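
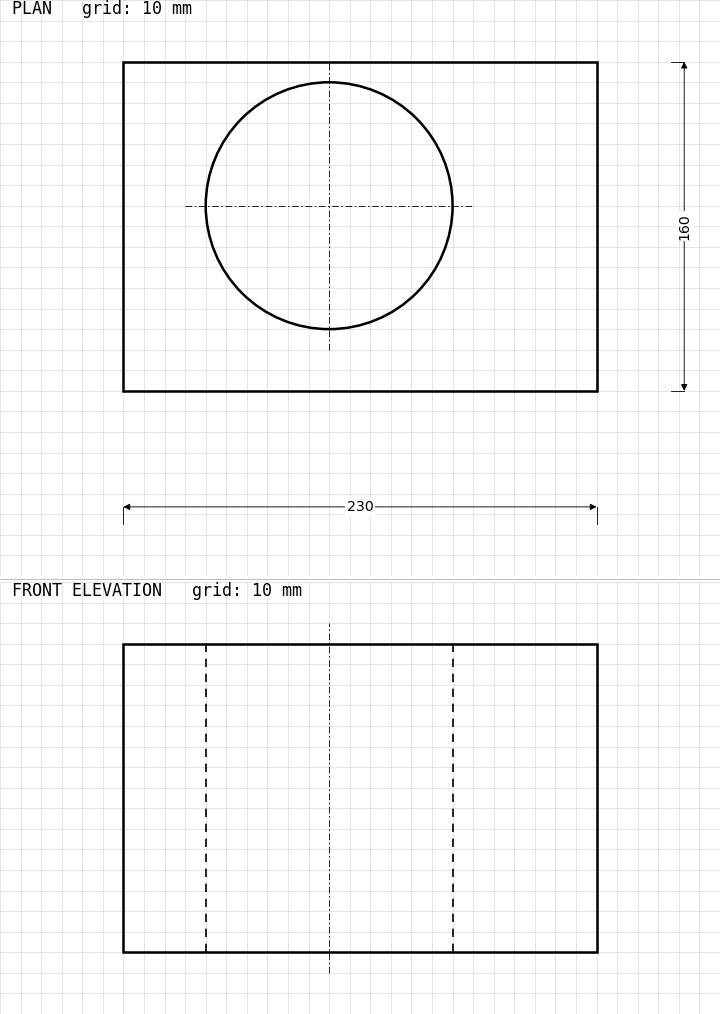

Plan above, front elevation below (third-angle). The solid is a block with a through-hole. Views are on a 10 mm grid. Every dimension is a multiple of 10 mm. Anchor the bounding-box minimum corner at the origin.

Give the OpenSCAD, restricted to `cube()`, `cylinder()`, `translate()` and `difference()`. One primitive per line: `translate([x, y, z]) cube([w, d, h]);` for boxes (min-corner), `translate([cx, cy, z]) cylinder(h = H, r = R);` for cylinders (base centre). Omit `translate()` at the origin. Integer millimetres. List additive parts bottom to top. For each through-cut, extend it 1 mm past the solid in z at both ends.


difference() {
  cube([230, 160, 150]);
  translate([100, 90, -1]) cylinder(h = 152, r = 60);
}


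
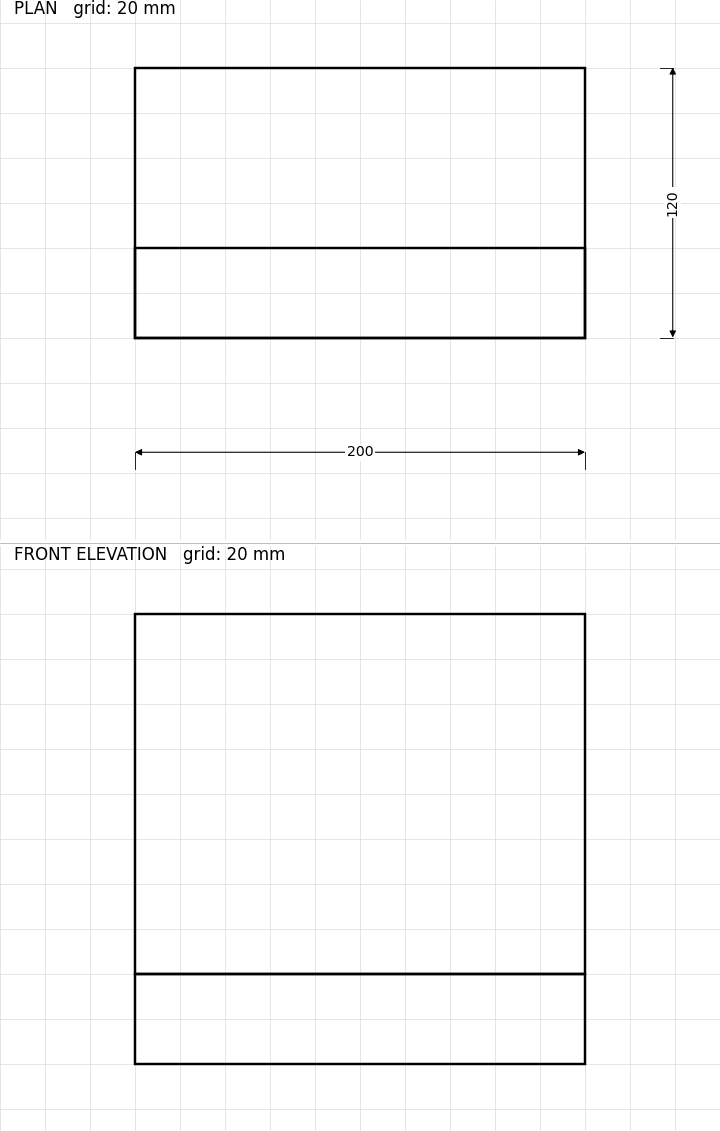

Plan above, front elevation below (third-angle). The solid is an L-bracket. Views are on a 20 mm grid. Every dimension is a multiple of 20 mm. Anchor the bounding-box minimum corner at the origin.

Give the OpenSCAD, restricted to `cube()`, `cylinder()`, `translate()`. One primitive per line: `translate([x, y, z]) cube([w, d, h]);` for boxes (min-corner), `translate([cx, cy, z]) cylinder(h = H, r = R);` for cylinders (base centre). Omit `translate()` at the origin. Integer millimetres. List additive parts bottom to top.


cube([200, 120, 40]);
translate([0, 0, 40]) cube([200, 40, 160]);


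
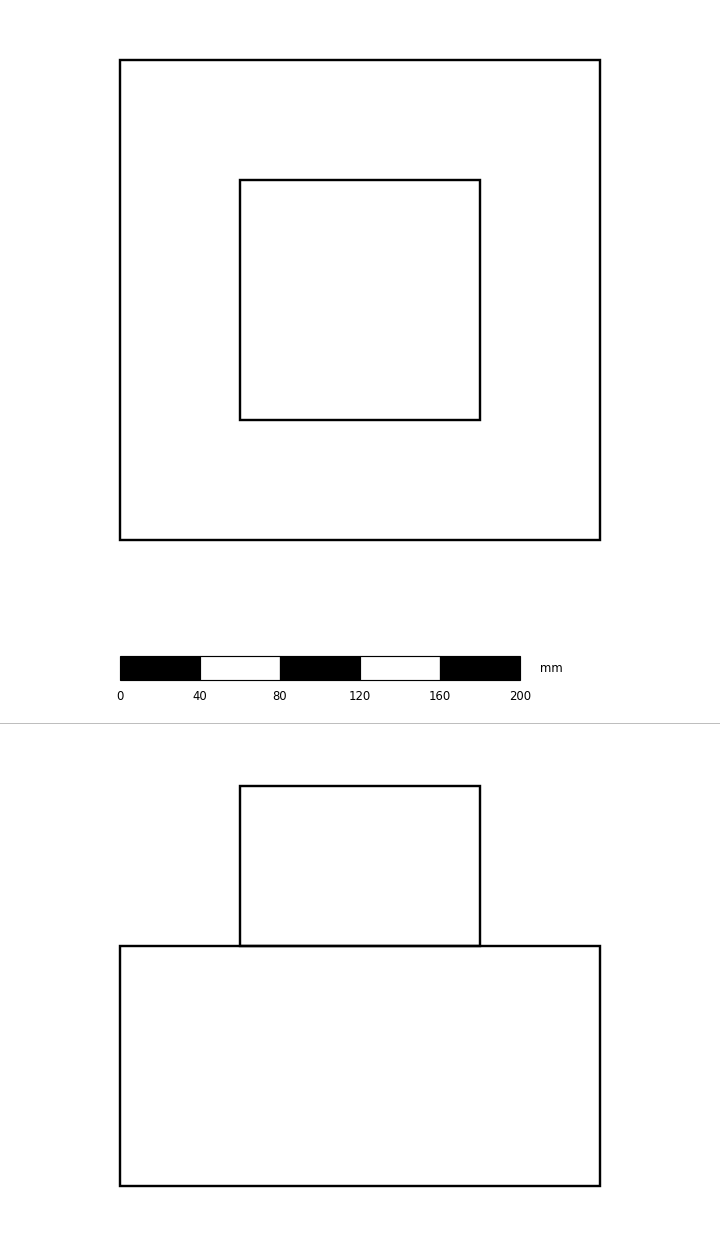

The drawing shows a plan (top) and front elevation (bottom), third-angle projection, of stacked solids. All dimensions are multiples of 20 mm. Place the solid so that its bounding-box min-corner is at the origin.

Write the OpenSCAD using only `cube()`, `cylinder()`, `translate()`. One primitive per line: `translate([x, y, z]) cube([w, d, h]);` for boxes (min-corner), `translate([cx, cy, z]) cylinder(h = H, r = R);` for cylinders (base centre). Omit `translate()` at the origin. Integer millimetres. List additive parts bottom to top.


cube([240, 240, 120]);
translate([60, 60, 120]) cube([120, 120, 80]);


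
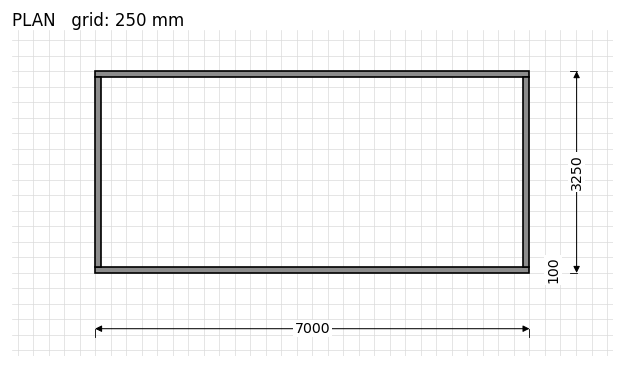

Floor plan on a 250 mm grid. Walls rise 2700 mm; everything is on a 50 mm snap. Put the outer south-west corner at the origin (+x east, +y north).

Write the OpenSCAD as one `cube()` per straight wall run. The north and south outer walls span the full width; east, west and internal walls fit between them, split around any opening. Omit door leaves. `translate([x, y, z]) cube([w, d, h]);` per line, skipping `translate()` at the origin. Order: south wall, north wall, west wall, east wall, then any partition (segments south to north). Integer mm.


cube([7000, 100, 2700]);
translate([0, 3150, 0]) cube([7000, 100, 2700]);
translate([0, 100, 0]) cube([100, 3050, 2700]);
translate([6900, 100, 0]) cube([100, 3050, 2700]);


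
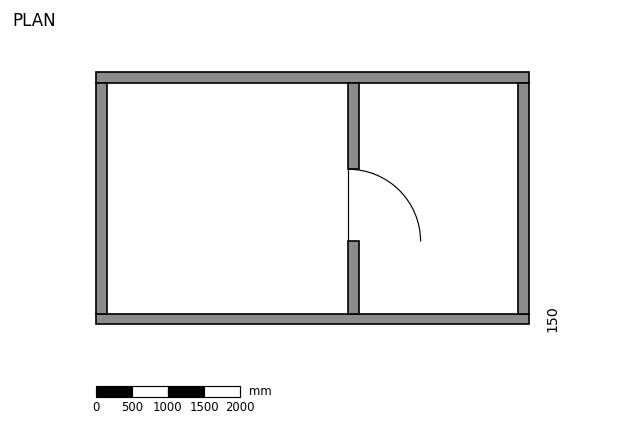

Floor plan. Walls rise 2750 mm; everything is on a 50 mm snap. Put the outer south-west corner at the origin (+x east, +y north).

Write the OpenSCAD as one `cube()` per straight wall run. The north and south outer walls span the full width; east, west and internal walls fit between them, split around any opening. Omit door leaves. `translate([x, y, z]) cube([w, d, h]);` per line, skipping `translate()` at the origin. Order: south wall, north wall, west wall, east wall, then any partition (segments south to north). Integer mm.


cube([6000, 150, 2750]);
translate([0, 3350, 0]) cube([6000, 150, 2750]);
translate([0, 150, 0]) cube([150, 3200, 2750]);
translate([5850, 150, 0]) cube([150, 3200, 2750]);
translate([3500, 150, 0]) cube([150, 1000, 2750]);
translate([3500, 2150, 0]) cube([150, 1200, 2750]);


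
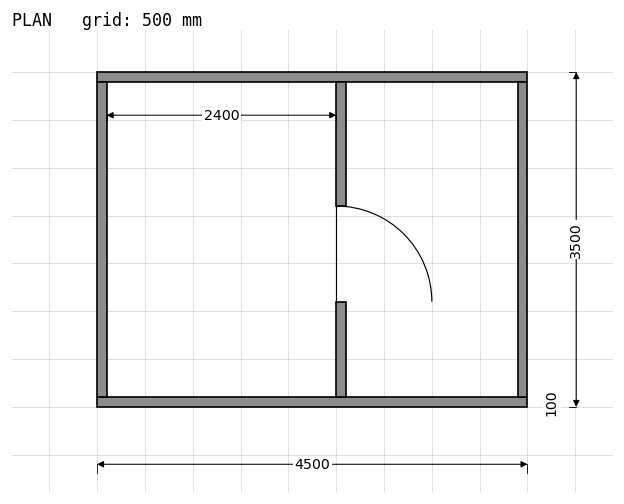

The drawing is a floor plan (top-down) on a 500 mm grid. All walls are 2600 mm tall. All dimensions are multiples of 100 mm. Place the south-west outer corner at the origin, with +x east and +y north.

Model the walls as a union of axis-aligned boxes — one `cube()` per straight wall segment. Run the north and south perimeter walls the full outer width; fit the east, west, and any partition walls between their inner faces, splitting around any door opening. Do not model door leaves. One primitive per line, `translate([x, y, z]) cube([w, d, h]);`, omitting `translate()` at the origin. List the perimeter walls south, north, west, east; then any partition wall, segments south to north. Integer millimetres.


cube([4500, 100, 2600]);
translate([0, 3400, 0]) cube([4500, 100, 2600]);
translate([0, 100, 0]) cube([100, 3300, 2600]);
translate([4400, 100, 0]) cube([100, 3300, 2600]);
translate([2500, 100, 0]) cube([100, 1000, 2600]);
translate([2500, 2100, 0]) cube([100, 1300, 2600]);


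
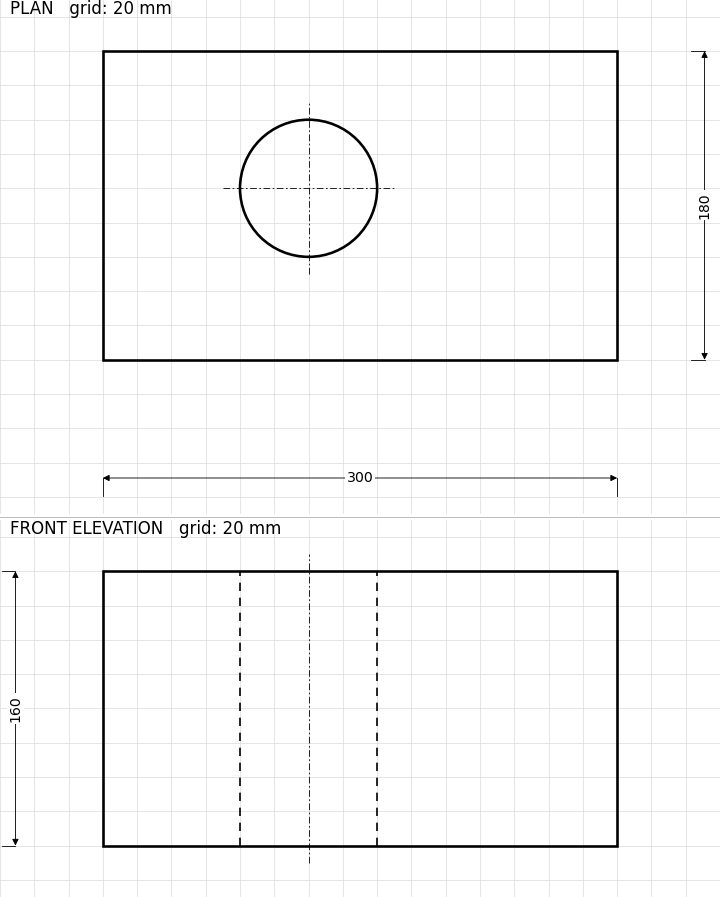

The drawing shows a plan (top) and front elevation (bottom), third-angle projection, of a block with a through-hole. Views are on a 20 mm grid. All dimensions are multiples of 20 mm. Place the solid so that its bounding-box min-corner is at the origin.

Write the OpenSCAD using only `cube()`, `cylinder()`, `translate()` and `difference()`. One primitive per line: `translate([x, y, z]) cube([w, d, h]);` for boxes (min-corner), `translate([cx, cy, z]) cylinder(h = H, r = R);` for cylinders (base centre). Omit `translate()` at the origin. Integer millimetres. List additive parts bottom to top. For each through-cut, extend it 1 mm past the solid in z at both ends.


difference() {
  cube([300, 180, 160]);
  translate([120, 100, -1]) cylinder(h = 162, r = 40);
}


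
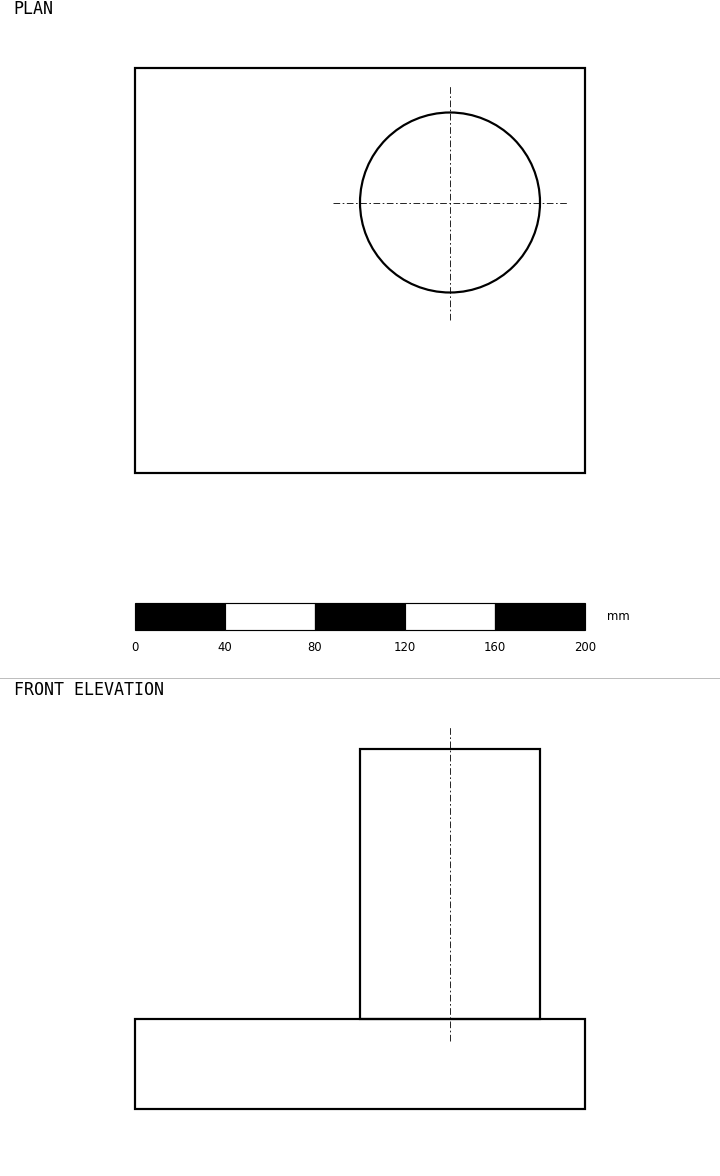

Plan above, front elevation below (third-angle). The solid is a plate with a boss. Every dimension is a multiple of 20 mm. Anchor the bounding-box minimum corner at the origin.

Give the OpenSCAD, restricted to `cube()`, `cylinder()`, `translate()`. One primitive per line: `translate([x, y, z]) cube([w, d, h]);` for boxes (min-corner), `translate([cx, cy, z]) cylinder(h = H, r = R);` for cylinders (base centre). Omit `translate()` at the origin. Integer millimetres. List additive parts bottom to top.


cube([200, 180, 40]);
translate([140, 120, 40]) cylinder(h = 120, r = 40);


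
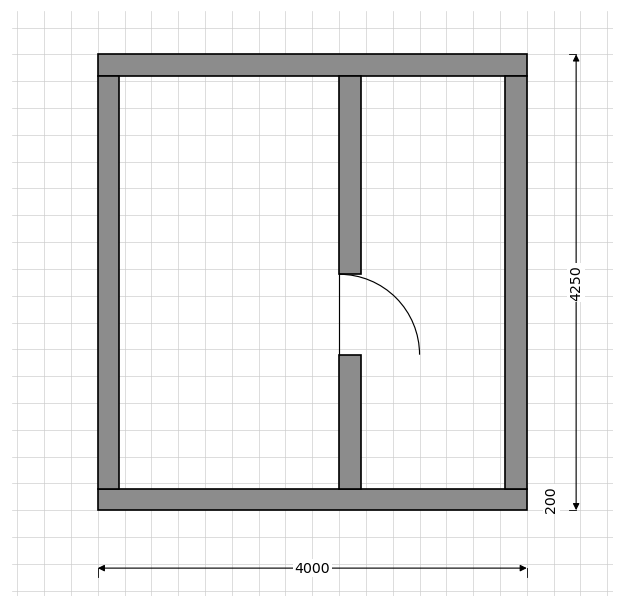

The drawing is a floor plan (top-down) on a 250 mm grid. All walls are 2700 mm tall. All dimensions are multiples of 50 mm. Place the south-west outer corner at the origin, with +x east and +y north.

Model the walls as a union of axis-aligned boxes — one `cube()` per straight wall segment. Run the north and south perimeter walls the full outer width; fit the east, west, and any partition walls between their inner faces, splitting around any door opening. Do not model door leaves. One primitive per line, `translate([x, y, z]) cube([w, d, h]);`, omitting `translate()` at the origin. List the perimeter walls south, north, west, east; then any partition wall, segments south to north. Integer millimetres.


cube([4000, 200, 2700]);
translate([0, 4050, 0]) cube([4000, 200, 2700]);
translate([0, 200, 0]) cube([200, 3850, 2700]);
translate([3800, 200, 0]) cube([200, 3850, 2700]);
translate([2250, 200, 0]) cube([200, 1250, 2700]);
translate([2250, 2200, 0]) cube([200, 1850, 2700]);


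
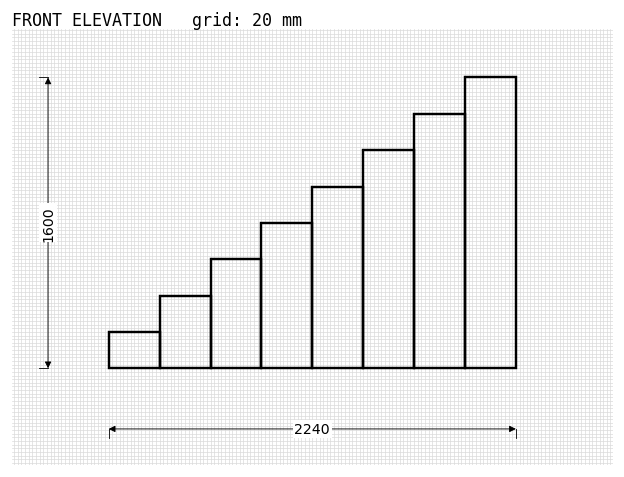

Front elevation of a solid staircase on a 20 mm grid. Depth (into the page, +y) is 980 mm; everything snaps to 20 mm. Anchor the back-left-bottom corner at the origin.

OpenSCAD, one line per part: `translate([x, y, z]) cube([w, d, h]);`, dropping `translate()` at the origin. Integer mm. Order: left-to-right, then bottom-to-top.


cube([280, 980, 200]);
translate([280, 0, 0]) cube([280, 980, 400]);
translate([560, 0, 0]) cube([280, 980, 600]);
translate([840, 0, 0]) cube([280, 980, 800]);
translate([1120, 0, 0]) cube([280, 980, 1000]);
translate([1400, 0, 0]) cube([280, 980, 1200]);
translate([1680, 0, 0]) cube([280, 980, 1400]);
translate([1960, 0, 0]) cube([280, 980, 1600]);


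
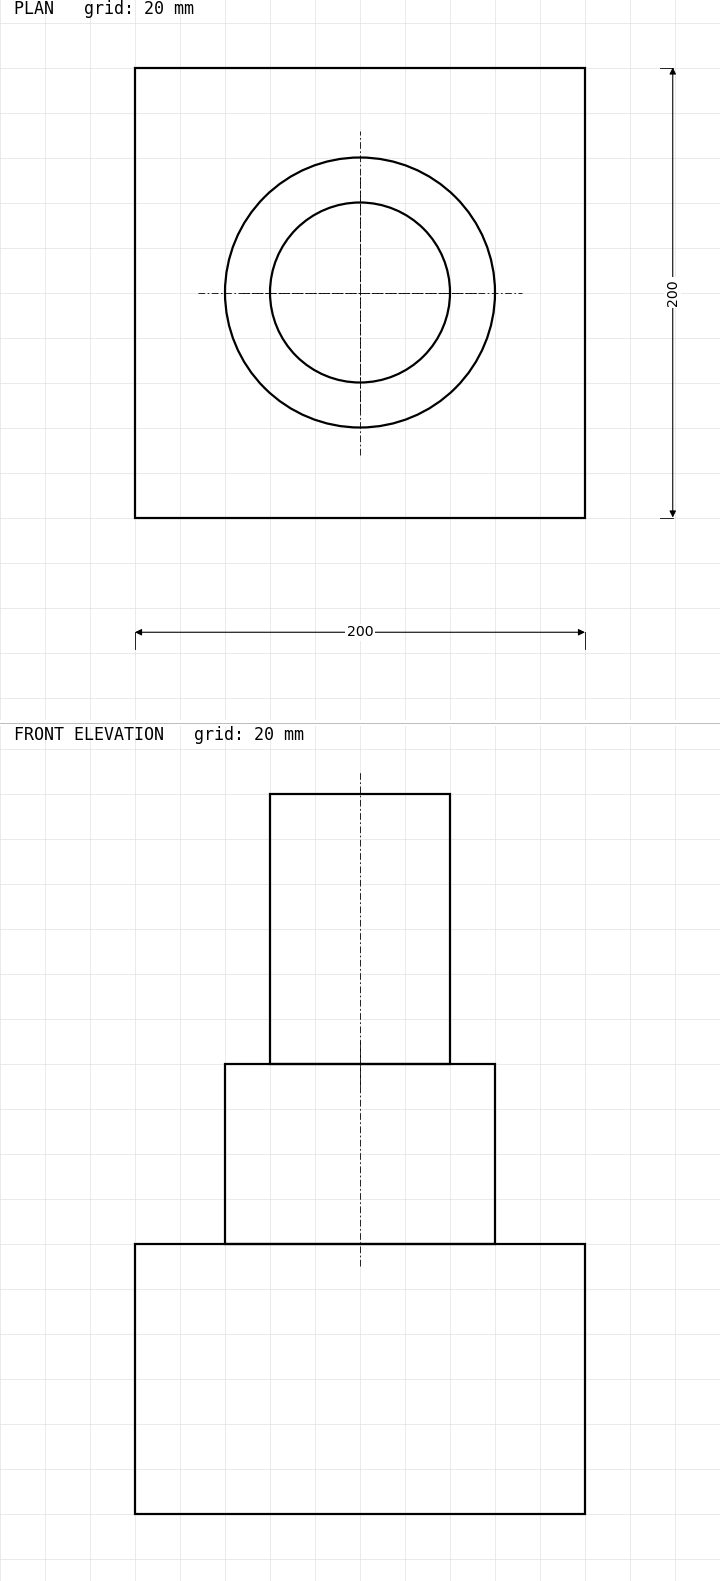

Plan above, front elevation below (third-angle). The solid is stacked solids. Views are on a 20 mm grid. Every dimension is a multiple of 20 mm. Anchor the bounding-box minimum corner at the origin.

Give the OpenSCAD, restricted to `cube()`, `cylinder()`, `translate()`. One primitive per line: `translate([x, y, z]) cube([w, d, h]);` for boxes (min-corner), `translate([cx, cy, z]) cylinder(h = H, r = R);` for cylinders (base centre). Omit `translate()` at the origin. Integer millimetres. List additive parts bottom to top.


cube([200, 200, 120]);
translate([100, 100, 120]) cylinder(h = 80, r = 60);
translate([100, 100, 200]) cylinder(h = 120, r = 40);


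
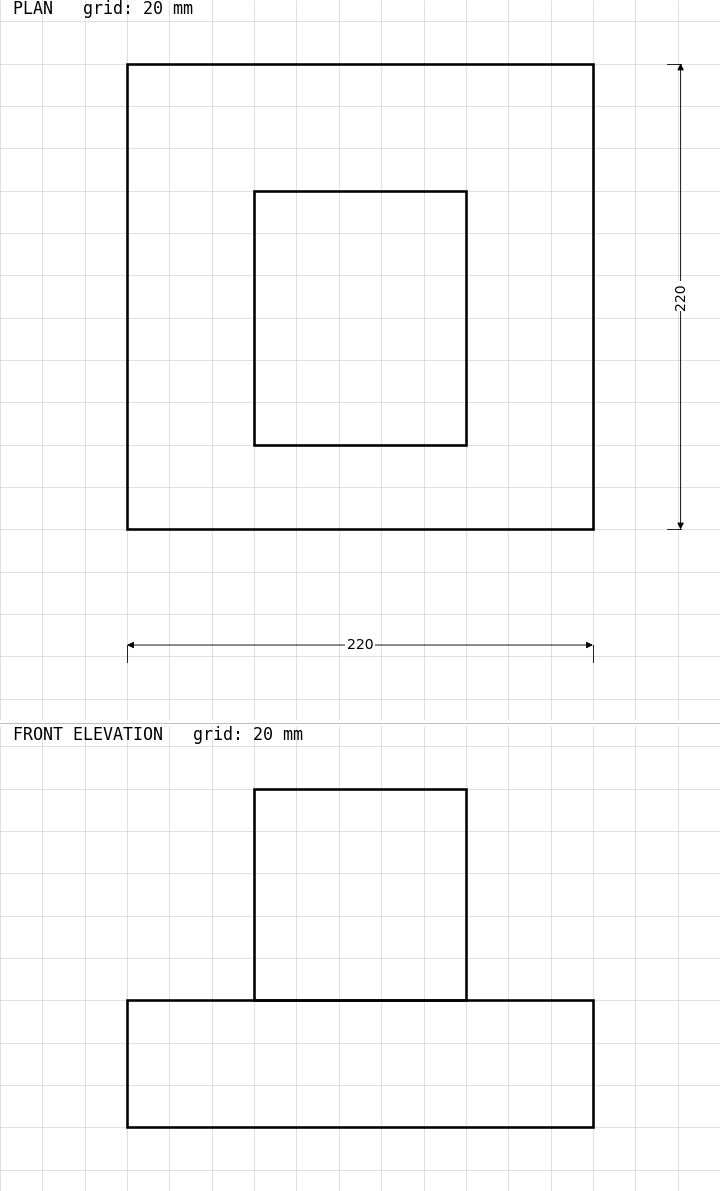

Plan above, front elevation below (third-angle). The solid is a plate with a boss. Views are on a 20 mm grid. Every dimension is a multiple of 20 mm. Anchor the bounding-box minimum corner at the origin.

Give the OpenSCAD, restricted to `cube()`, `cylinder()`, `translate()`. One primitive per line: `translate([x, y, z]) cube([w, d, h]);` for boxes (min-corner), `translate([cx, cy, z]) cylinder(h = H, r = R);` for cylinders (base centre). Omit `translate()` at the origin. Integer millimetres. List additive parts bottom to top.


cube([220, 220, 60]);
translate([60, 40, 60]) cube([100, 120, 100]);


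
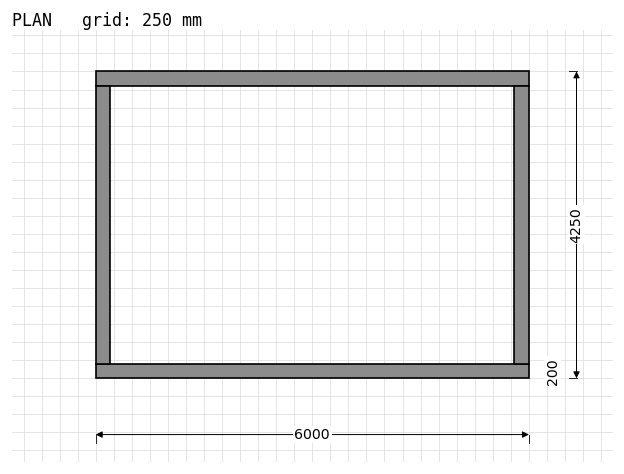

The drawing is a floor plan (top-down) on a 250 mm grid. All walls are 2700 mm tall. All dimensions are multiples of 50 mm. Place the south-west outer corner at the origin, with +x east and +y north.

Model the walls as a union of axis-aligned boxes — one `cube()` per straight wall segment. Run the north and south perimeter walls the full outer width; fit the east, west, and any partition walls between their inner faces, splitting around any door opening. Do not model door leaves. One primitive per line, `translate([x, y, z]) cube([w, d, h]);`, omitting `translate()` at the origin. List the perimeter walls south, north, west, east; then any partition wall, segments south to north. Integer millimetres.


cube([6000, 200, 2700]);
translate([0, 4050, 0]) cube([6000, 200, 2700]);
translate([0, 200, 0]) cube([200, 3850, 2700]);
translate([5800, 200, 0]) cube([200, 3850, 2700]);


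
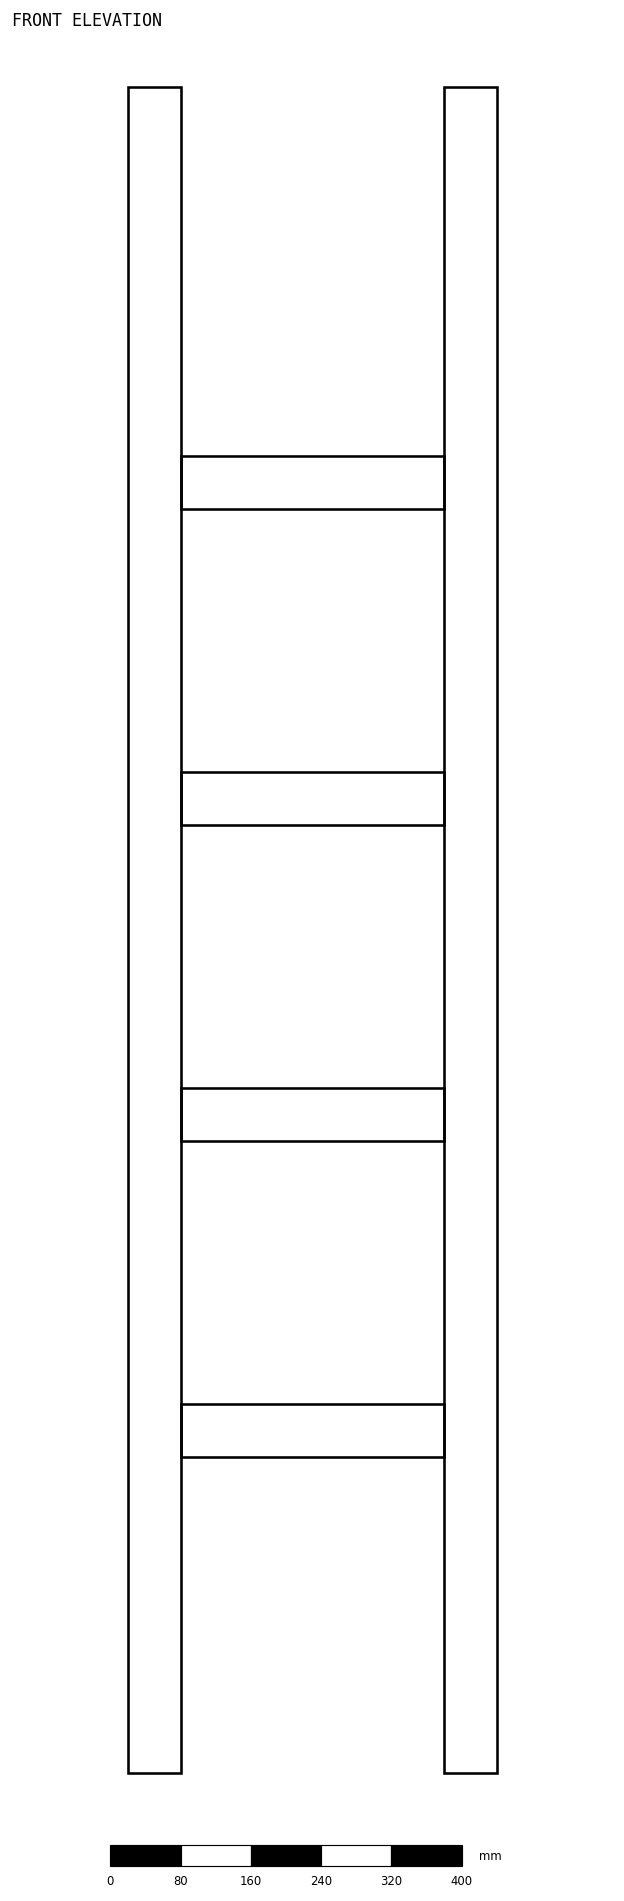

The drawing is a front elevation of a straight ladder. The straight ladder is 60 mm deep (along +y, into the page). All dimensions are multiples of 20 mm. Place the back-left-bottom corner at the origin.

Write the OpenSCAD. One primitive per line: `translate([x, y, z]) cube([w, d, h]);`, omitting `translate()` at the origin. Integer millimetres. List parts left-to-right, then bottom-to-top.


cube([60, 60, 1920]);
translate([60, 0, 360]) cube([300, 60, 60]);
translate([60, 0, 720]) cube([300, 60, 60]);
translate([60, 0, 1080]) cube([300, 60, 60]);
translate([60, 0, 1440]) cube([300, 60, 60]);
translate([360, 0, 0]) cube([60, 60, 1920]);


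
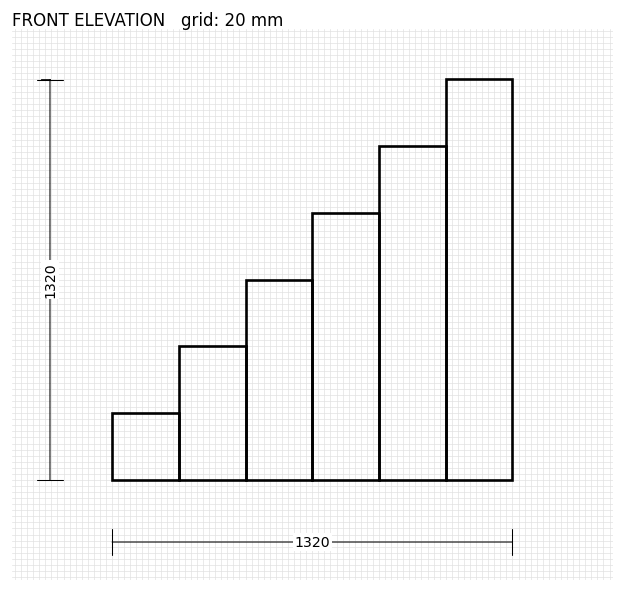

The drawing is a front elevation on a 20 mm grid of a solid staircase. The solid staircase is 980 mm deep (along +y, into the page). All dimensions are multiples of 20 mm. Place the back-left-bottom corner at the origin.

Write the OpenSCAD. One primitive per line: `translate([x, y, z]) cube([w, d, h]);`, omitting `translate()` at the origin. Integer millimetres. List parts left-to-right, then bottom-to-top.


cube([220, 980, 220]);
translate([220, 0, 0]) cube([220, 980, 440]);
translate([440, 0, 0]) cube([220, 980, 660]);
translate([660, 0, 0]) cube([220, 980, 880]);
translate([880, 0, 0]) cube([220, 980, 1100]);
translate([1100, 0, 0]) cube([220, 980, 1320]);


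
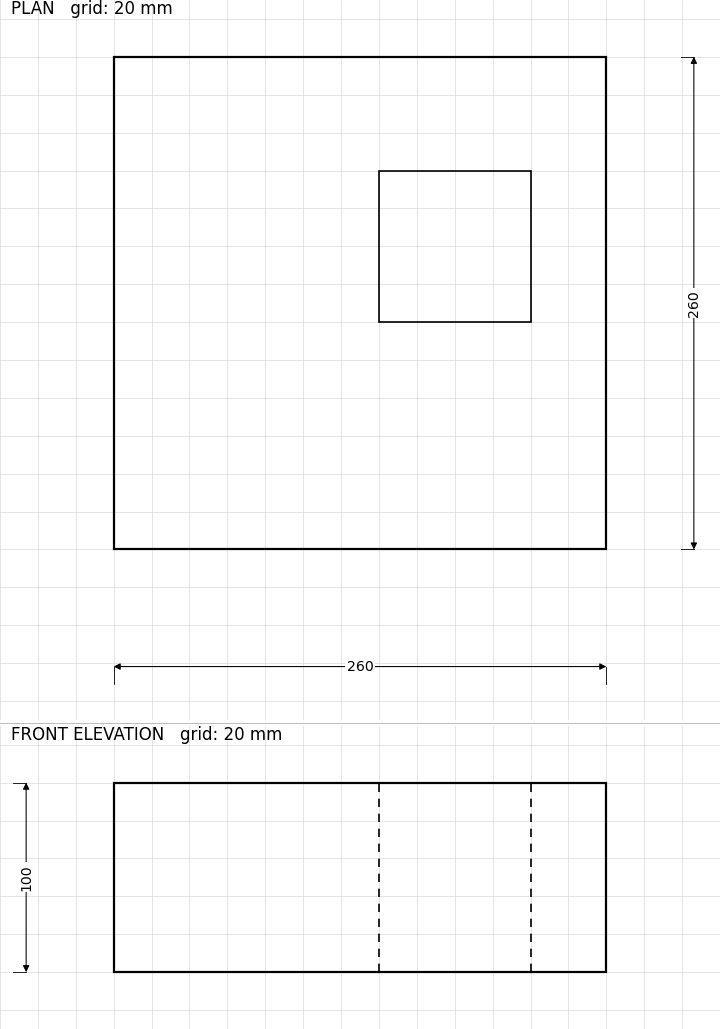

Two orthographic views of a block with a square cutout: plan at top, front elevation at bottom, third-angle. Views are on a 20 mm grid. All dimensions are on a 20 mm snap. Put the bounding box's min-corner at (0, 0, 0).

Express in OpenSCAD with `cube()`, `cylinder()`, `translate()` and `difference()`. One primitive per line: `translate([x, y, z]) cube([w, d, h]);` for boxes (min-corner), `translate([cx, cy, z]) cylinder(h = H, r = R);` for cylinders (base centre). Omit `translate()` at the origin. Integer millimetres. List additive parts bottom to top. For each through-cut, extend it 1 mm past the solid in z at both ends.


difference() {
  cube([260, 260, 100]);
  translate([140, 120, -1]) cube([80, 80, 102]);
}


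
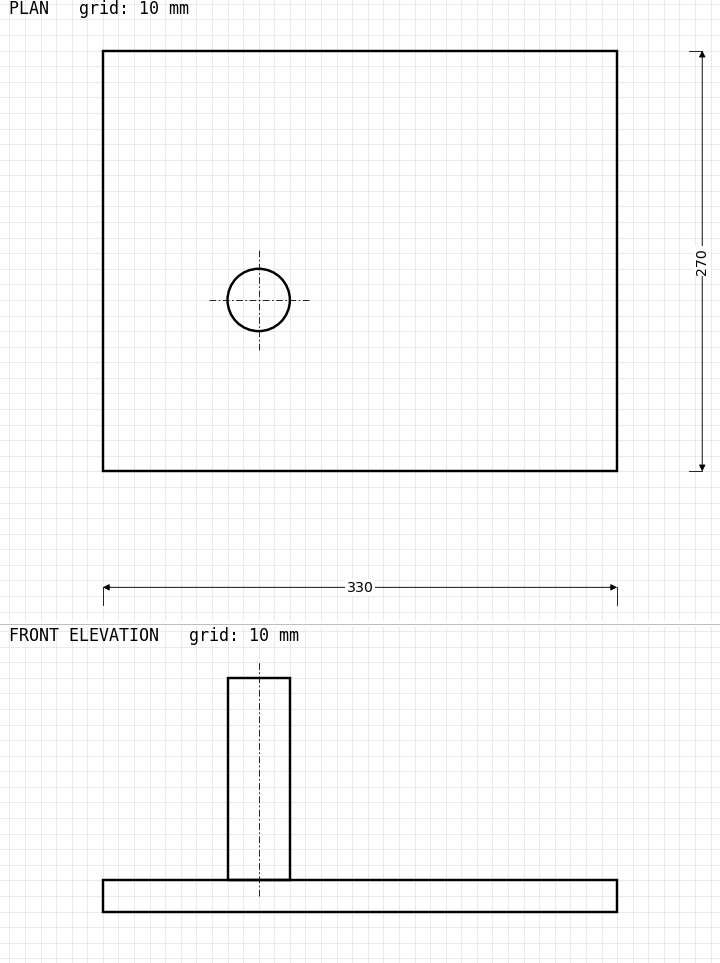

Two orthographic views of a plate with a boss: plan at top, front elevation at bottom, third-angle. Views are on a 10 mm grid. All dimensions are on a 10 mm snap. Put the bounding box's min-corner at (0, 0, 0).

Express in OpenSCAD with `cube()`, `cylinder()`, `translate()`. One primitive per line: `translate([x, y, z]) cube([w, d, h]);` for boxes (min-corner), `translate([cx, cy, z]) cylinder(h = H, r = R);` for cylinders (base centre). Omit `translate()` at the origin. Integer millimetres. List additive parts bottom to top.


cube([330, 270, 20]);
translate([100, 110, 20]) cylinder(h = 130, r = 20);


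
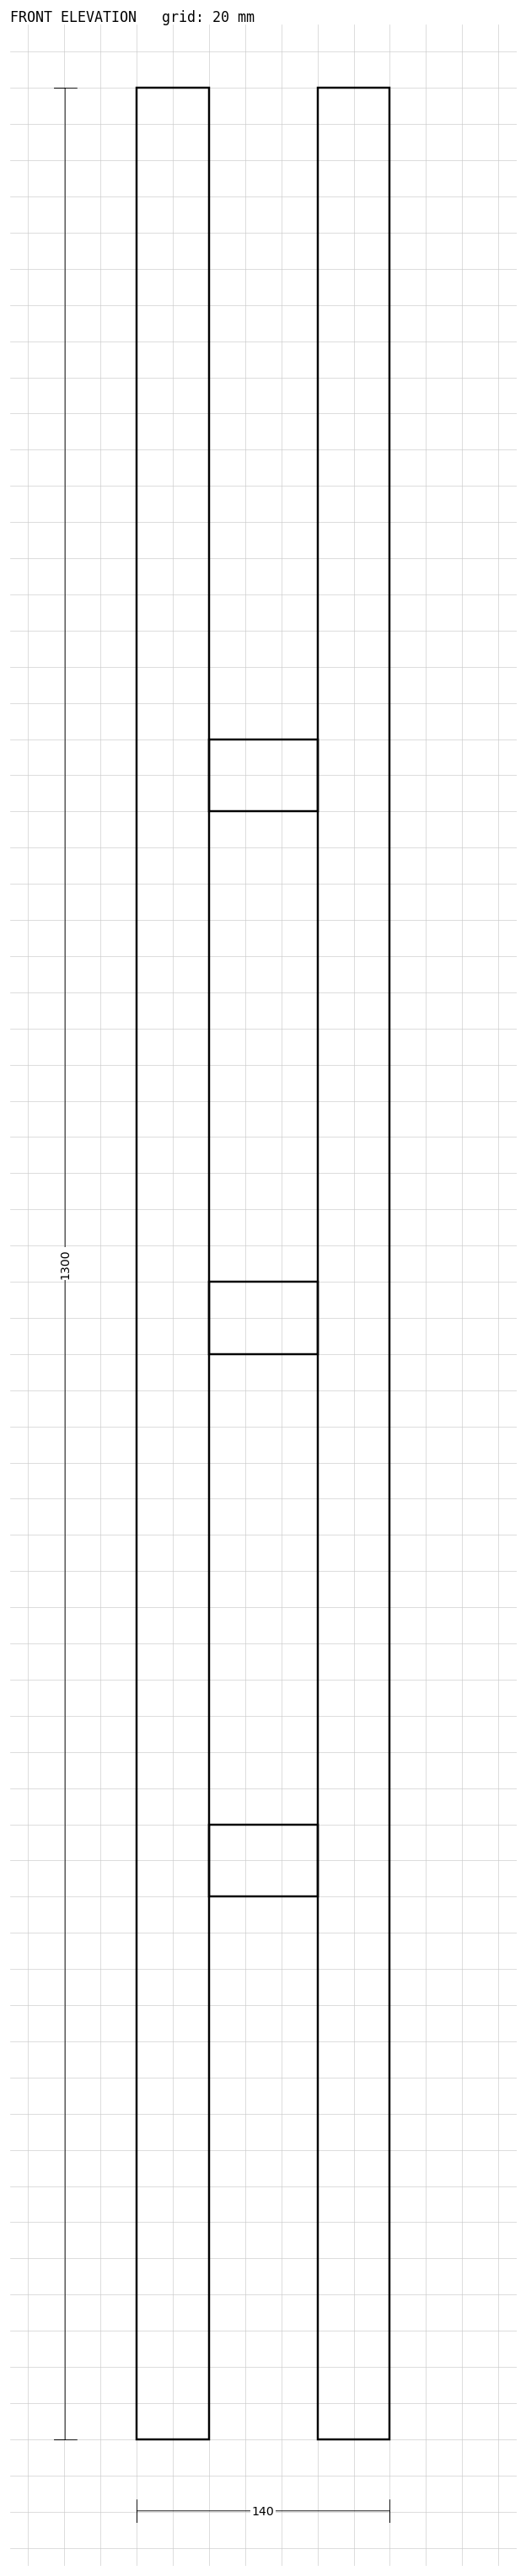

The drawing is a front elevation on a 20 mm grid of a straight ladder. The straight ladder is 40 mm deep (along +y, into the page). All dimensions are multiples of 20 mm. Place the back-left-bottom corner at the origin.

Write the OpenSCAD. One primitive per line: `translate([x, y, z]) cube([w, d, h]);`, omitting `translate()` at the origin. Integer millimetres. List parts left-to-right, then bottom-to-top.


cube([40, 40, 1300]);
translate([40, 0, 300]) cube([60, 40, 40]);
translate([40, 0, 600]) cube([60, 40, 40]);
translate([40, 0, 900]) cube([60, 40, 40]);
translate([100, 0, 0]) cube([40, 40, 1300]);


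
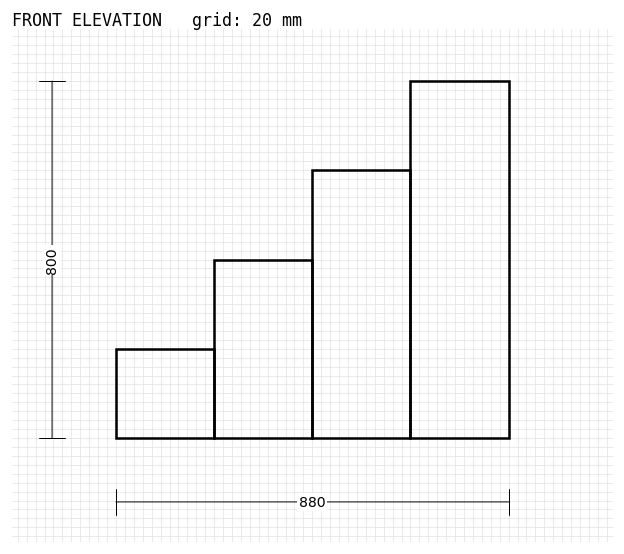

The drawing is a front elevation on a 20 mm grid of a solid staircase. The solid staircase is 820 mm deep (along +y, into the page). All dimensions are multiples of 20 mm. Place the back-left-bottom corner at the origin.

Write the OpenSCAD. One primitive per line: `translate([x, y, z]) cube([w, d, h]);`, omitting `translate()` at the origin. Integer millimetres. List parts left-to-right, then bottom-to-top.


cube([220, 820, 200]);
translate([220, 0, 0]) cube([220, 820, 400]);
translate([440, 0, 0]) cube([220, 820, 600]);
translate([660, 0, 0]) cube([220, 820, 800]);


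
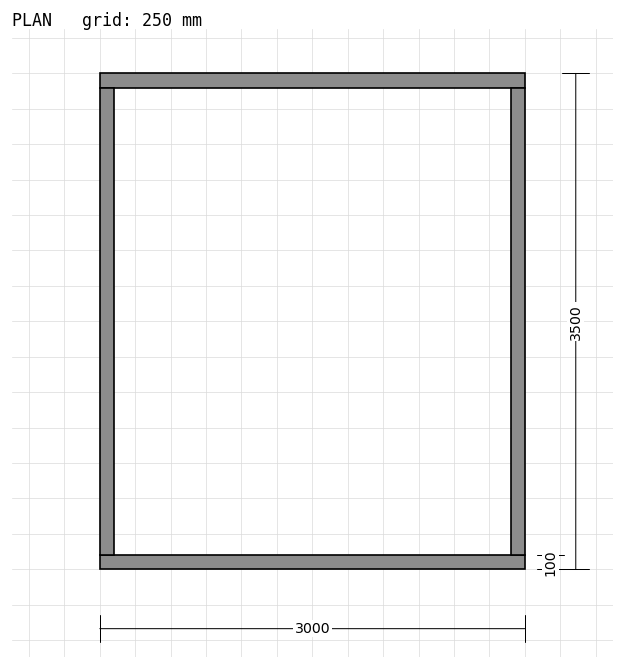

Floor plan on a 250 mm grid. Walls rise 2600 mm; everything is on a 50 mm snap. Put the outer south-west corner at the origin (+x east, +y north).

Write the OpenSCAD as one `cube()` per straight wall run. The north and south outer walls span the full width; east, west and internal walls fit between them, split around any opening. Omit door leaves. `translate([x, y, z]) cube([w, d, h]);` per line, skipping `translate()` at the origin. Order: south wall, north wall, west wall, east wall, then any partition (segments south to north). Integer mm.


cube([3000, 100, 2600]);
translate([0, 3400, 0]) cube([3000, 100, 2600]);
translate([0, 100, 0]) cube([100, 3300, 2600]);
translate([2900, 100, 0]) cube([100, 3300, 2600]);


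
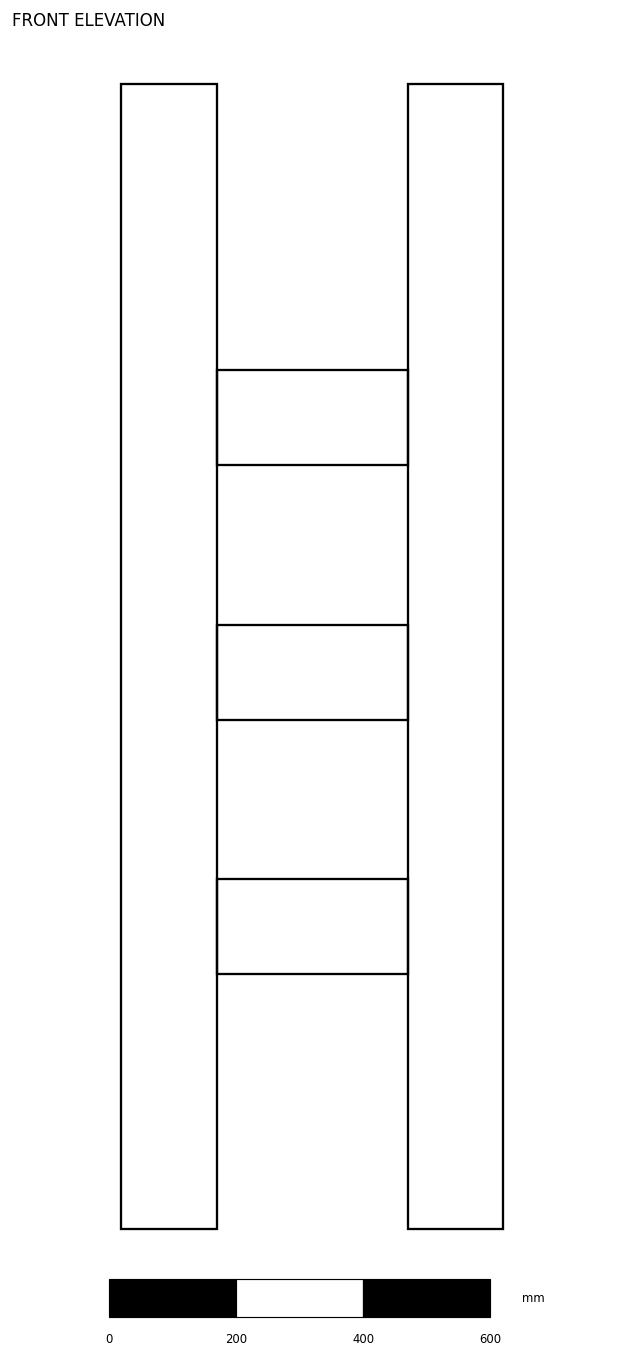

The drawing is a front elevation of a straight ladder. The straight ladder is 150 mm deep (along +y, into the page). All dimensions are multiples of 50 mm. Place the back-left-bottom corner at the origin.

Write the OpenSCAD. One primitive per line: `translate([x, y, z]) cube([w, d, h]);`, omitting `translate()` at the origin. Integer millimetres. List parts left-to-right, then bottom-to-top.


cube([150, 150, 1800]);
translate([150, 0, 400]) cube([300, 150, 150]);
translate([150, 0, 800]) cube([300, 150, 150]);
translate([150, 0, 1200]) cube([300, 150, 150]);
translate([450, 0, 0]) cube([150, 150, 1800]);


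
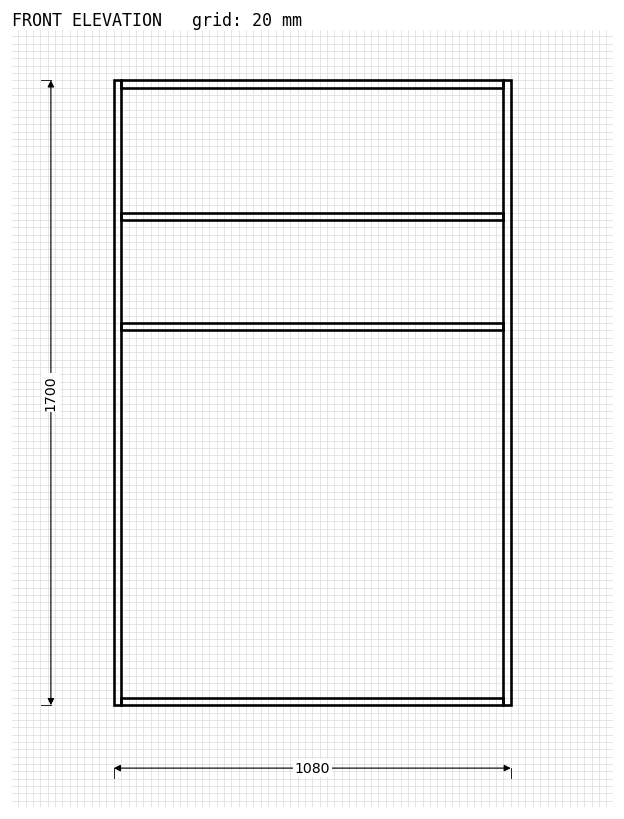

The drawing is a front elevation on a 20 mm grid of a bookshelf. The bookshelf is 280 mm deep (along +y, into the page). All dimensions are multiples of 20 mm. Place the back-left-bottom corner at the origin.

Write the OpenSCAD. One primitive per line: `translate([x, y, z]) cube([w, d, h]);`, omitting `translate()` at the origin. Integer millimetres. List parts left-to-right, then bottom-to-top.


cube([20, 280, 1700]);
translate([20, 0, 0]) cube([1040, 280, 20]);
translate([20, 0, 1020]) cube([1040, 280, 20]);
translate([20, 0, 1320]) cube([1040, 280, 20]);
translate([20, 0, 1680]) cube([1040, 280, 20]);
translate([1060, 0, 0]) cube([20, 280, 1700]);


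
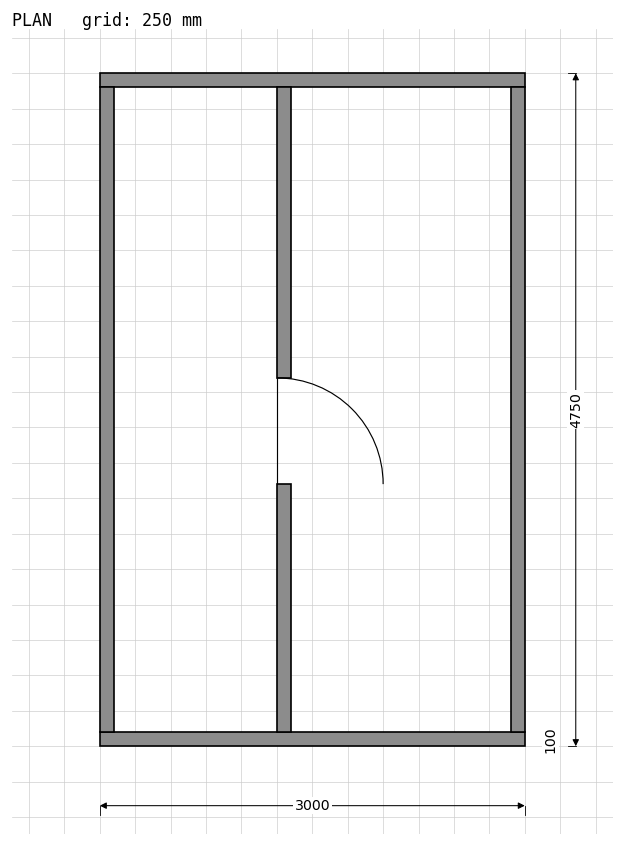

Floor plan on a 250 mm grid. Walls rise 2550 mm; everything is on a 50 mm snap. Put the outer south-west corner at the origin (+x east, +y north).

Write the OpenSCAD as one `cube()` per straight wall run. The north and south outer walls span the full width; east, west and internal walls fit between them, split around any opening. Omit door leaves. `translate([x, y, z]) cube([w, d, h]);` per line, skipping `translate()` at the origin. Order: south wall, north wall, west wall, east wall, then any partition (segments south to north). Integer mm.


cube([3000, 100, 2550]);
translate([0, 4650, 0]) cube([3000, 100, 2550]);
translate([0, 100, 0]) cube([100, 4550, 2550]);
translate([2900, 100, 0]) cube([100, 4550, 2550]);
translate([1250, 100, 0]) cube([100, 1750, 2550]);
translate([1250, 2600, 0]) cube([100, 2050, 2550]);


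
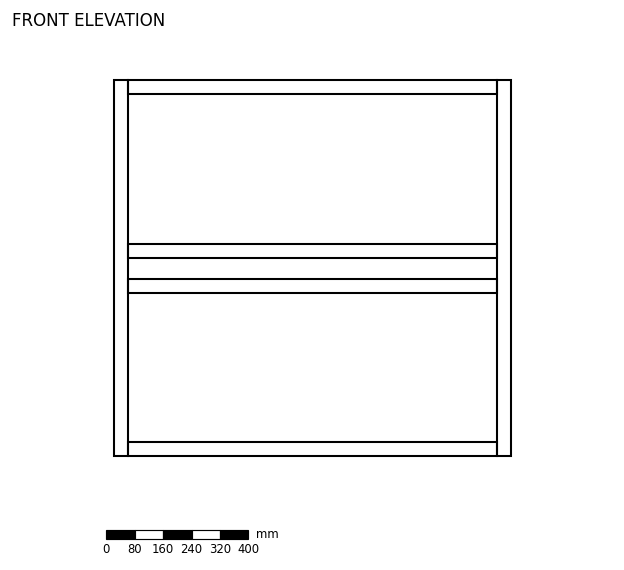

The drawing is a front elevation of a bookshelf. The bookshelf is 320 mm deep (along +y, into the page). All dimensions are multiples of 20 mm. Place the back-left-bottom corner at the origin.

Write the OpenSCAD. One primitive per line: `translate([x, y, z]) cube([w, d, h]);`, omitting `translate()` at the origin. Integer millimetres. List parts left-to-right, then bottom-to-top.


cube([40, 320, 1060]);
translate([40, 0, 0]) cube([1040, 320, 40]);
translate([40, 0, 460]) cube([1040, 320, 40]);
translate([40, 0, 560]) cube([1040, 320, 40]);
translate([40, 0, 1020]) cube([1040, 320, 40]);
translate([1080, 0, 0]) cube([40, 320, 1060]);


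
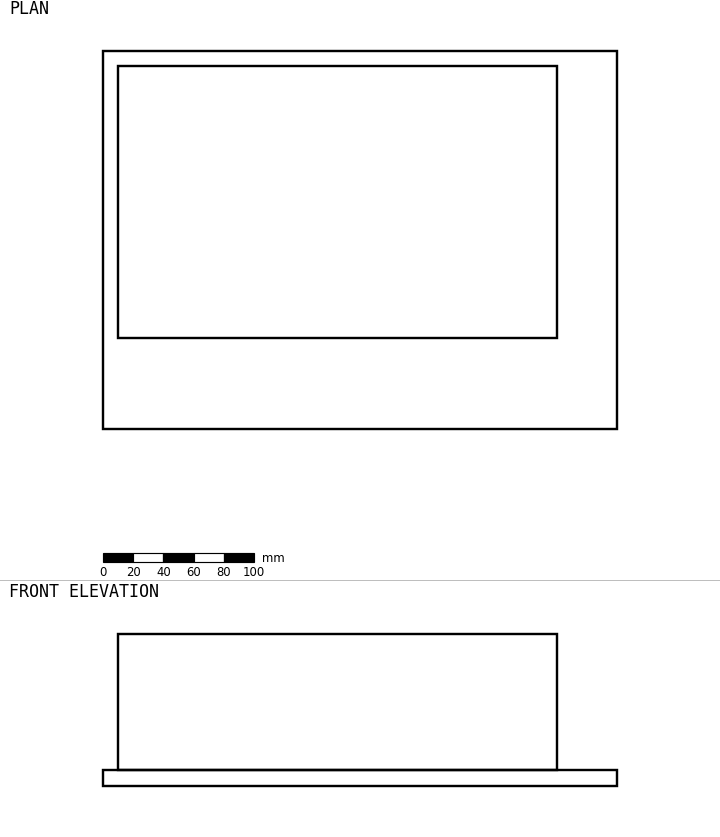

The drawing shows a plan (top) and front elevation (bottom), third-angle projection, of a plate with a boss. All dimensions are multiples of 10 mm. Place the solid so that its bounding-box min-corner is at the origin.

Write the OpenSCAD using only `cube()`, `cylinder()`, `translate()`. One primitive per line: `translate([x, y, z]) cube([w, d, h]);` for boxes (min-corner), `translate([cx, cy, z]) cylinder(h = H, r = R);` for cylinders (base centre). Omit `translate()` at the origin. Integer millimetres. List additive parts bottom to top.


cube([340, 250, 10]);
translate([10, 60, 10]) cube([290, 180, 90]);


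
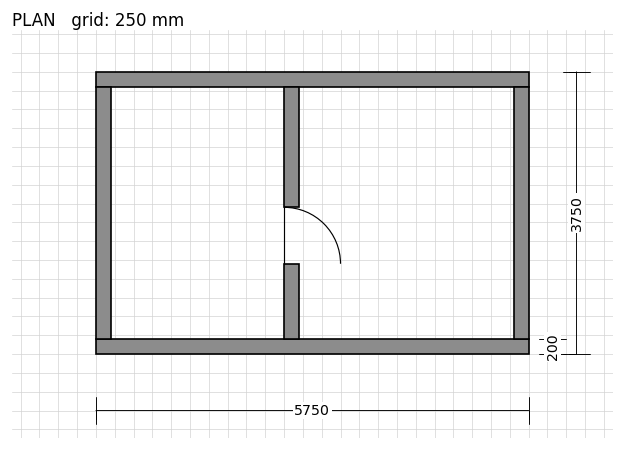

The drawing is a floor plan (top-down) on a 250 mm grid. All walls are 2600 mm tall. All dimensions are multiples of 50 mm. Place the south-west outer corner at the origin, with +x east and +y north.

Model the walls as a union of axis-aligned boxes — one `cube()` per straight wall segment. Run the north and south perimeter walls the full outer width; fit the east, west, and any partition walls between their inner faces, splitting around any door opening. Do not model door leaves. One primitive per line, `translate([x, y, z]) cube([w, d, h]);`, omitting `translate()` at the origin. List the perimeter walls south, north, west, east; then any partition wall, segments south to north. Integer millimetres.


cube([5750, 200, 2600]);
translate([0, 3550, 0]) cube([5750, 200, 2600]);
translate([0, 200, 0]) cube([200, 3350, 2600]);
translate([5550, 200, 0]) cube([200, 3350, 2600]);
translate([2500, 200, 0]) cube([200, 1000, 2600]);
translate([2500, 1950, 0]) cube([200, 1600, 2600]);


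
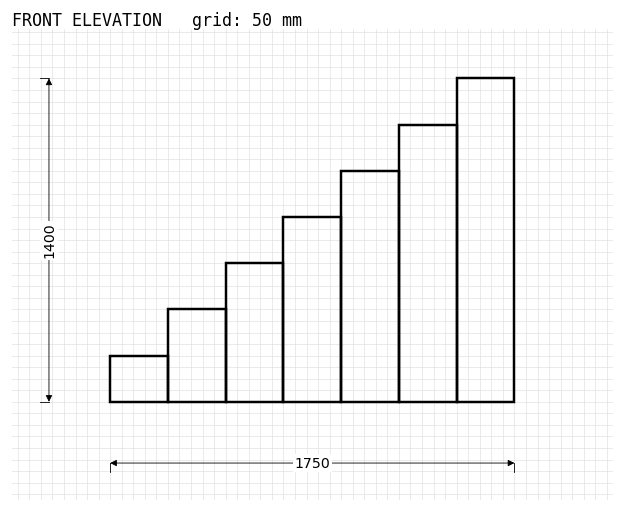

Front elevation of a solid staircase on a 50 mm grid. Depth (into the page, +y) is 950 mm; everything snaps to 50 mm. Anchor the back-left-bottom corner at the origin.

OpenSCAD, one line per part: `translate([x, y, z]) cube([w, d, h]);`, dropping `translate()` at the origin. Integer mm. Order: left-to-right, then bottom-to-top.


cube([250, 950, 200]);
translate([250, 0, 0]) cube([250, 950, 400]);
translate([500, 0, 0]) cube([250, 950, 600]);
translate([750, 0, 0]) cube([250, 950, 800]);
translate([1000, 0, 0]) cube([250, 950, 1000]);
translate([1250, 0, 0]) cube([250, 950, 1200]);
translate([1500, 0, 0]) cube([250, 950, 1400]);


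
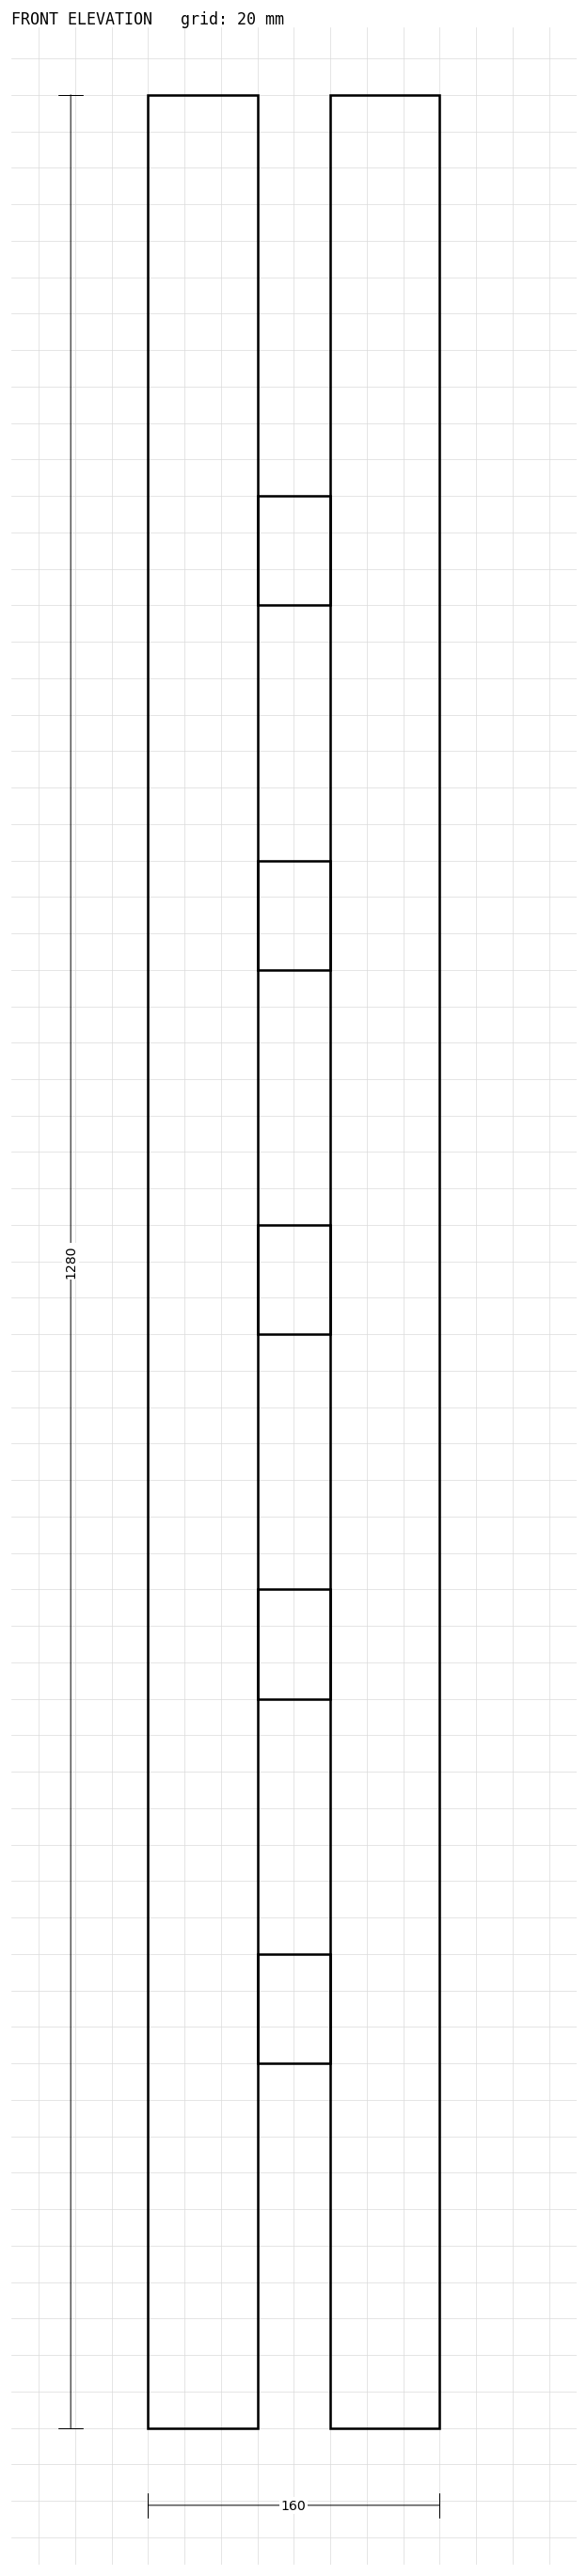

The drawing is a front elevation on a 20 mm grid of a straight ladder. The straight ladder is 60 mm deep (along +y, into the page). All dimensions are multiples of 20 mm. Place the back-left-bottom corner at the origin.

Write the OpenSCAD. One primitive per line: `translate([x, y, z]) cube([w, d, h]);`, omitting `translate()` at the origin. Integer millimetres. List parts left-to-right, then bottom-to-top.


cube([60, 60, 1280]);
translate([60, 0, 200]) cube([40, 60, 60]);
translate([60, 0, 400]) cube([40, 60, 60]);
translate([60, 0, 600]) cube([40, 60, 60]);
translate([60, 0, 800]) cube([40, 60, 60]);
translate([60, 0, 1000]) cube([40, 60, 60]);
translate([100, 0, 0]) cube([60, 60, 1280]);


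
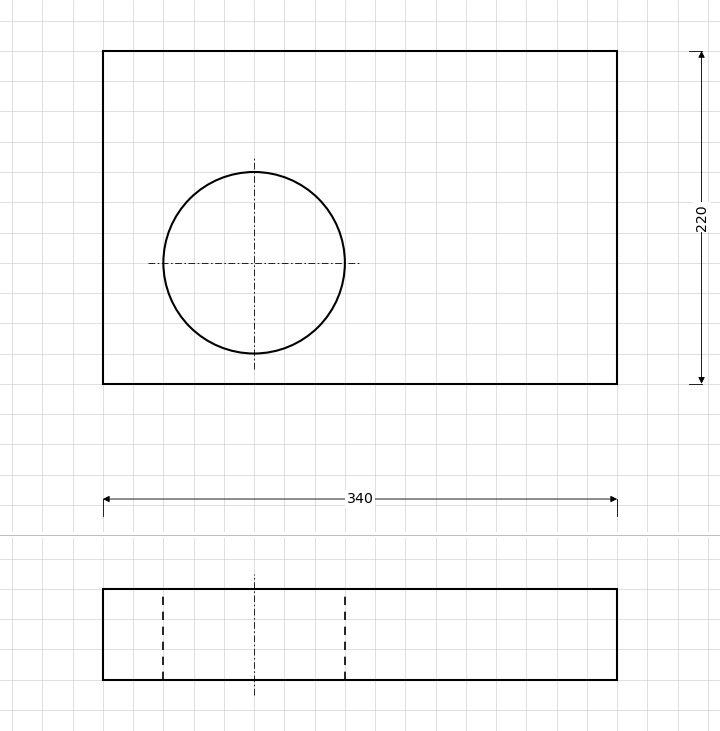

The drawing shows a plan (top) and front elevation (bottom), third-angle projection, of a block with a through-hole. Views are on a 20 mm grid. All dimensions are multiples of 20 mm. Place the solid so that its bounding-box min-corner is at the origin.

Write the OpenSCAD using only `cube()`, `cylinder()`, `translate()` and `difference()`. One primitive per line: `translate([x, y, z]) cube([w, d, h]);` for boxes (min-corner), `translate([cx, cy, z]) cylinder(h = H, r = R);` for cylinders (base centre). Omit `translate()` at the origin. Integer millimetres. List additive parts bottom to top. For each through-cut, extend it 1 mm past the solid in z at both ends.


difference() {
  cube([340, 220, 60]);
  translate([100, 80, -1]) cylinder(h = 62, r = 60);
}


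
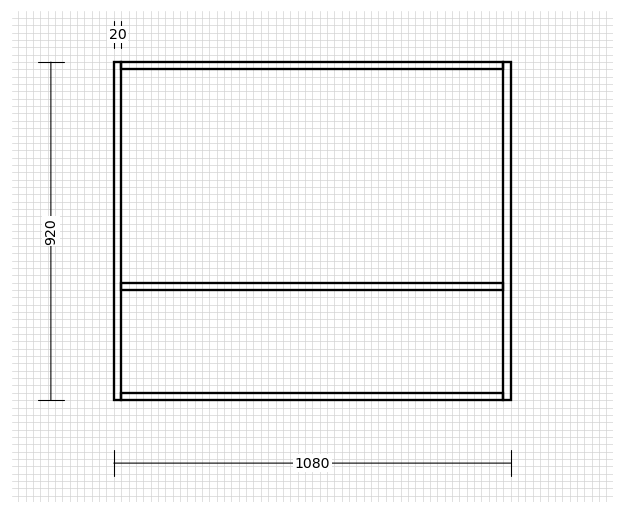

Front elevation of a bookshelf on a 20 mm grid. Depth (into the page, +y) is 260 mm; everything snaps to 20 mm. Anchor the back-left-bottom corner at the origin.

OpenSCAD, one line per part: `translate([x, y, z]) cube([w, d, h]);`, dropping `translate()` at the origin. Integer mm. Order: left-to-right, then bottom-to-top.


cube([20, 260, 920]);
translate([20, 0, 0]) cube([1040, 260, 20]);
translate([20, 0, 300]) cube([1040, 260, 20]);
translate([20, 0, 900]) cube([1040, 260, 20]);
translate([1060, 0, 0]) cube([20, 260, 920]);


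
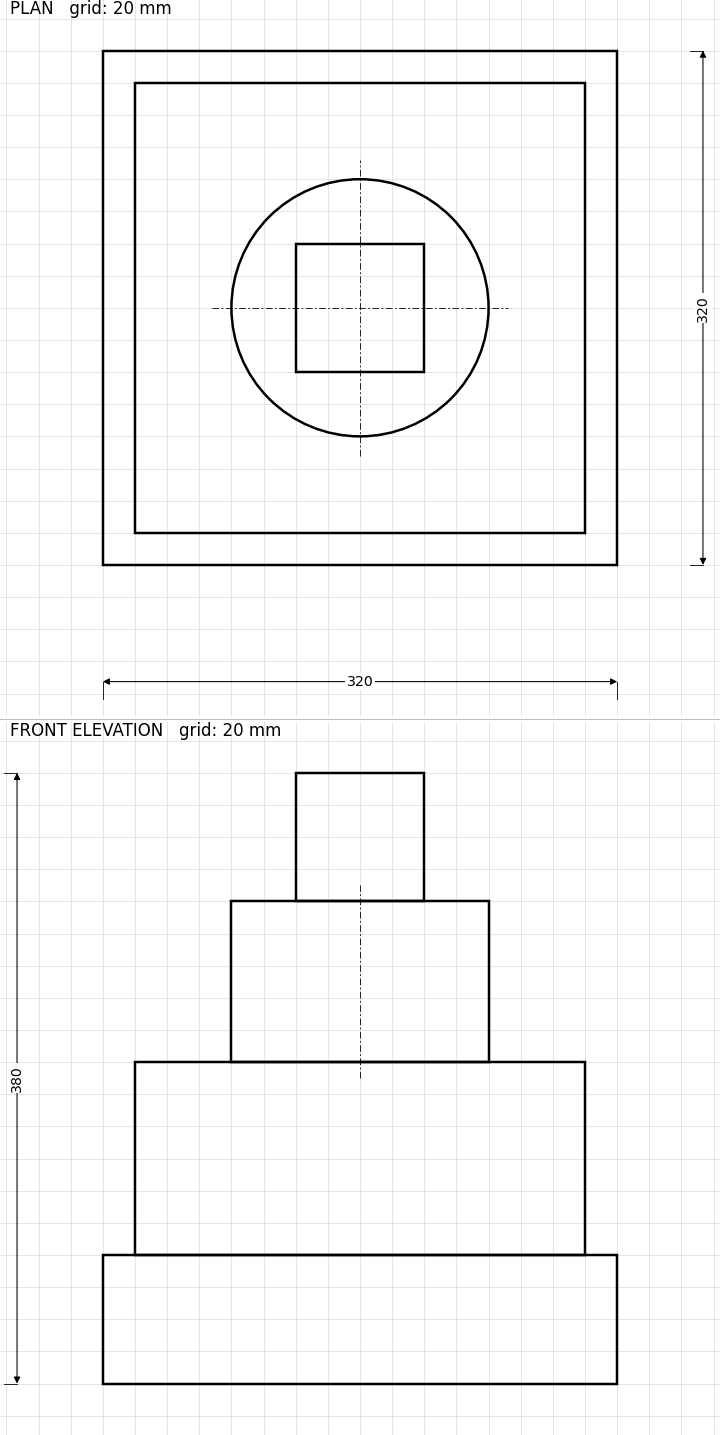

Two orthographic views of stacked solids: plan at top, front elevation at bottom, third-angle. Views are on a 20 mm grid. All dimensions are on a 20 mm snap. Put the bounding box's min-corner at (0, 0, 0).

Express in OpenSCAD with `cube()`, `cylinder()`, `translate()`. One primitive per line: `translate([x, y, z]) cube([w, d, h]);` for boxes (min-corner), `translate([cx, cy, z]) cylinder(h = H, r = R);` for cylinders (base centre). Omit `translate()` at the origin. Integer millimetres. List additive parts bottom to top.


cube([320, 320, 80]);
translate([20, 20, 80]) cube([280, 280, 120]);
translate([160, 160, 200]) cylinder(h = 100, r = 80);
translate([120, 120, 300]) cube([80, 80, 80]);


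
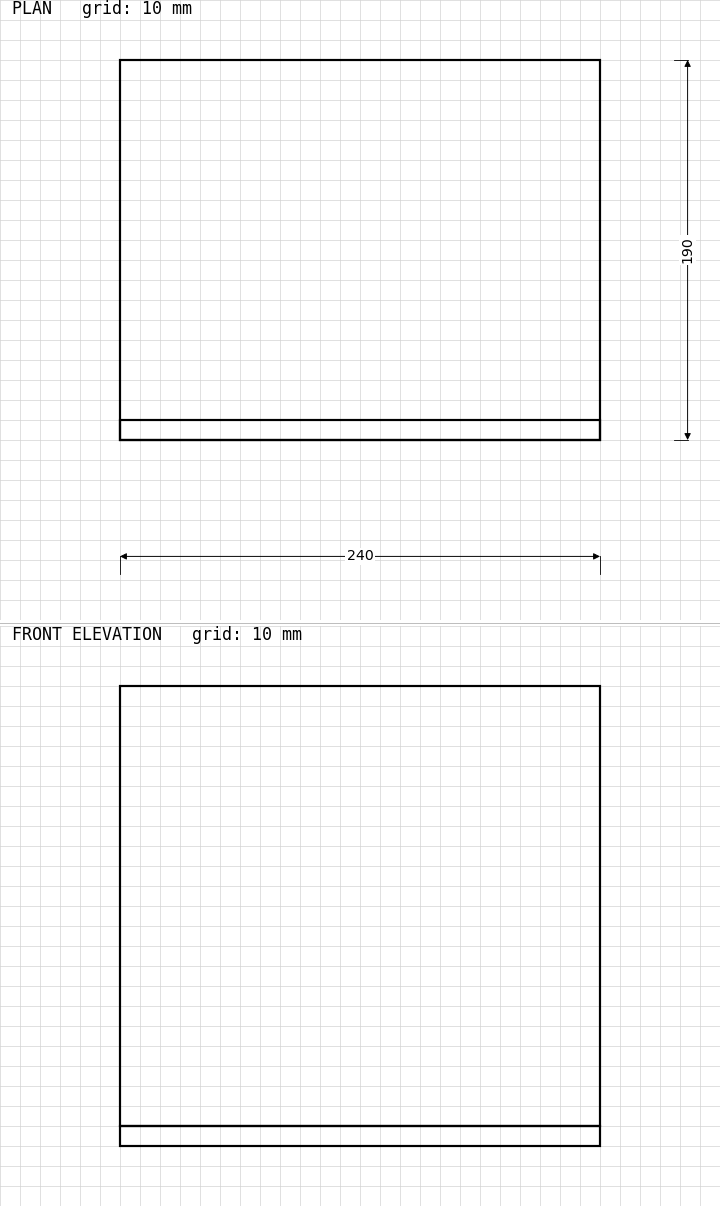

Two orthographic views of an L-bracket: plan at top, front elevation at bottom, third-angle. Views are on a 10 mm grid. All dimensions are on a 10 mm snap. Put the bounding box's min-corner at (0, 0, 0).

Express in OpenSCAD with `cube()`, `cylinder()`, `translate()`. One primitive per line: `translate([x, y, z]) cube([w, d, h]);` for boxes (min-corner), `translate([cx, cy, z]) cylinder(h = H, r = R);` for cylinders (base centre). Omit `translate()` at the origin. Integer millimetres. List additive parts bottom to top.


cube([240, 190, 10]);
translate([0, 0, 10]) cube([240, 10, 220]);


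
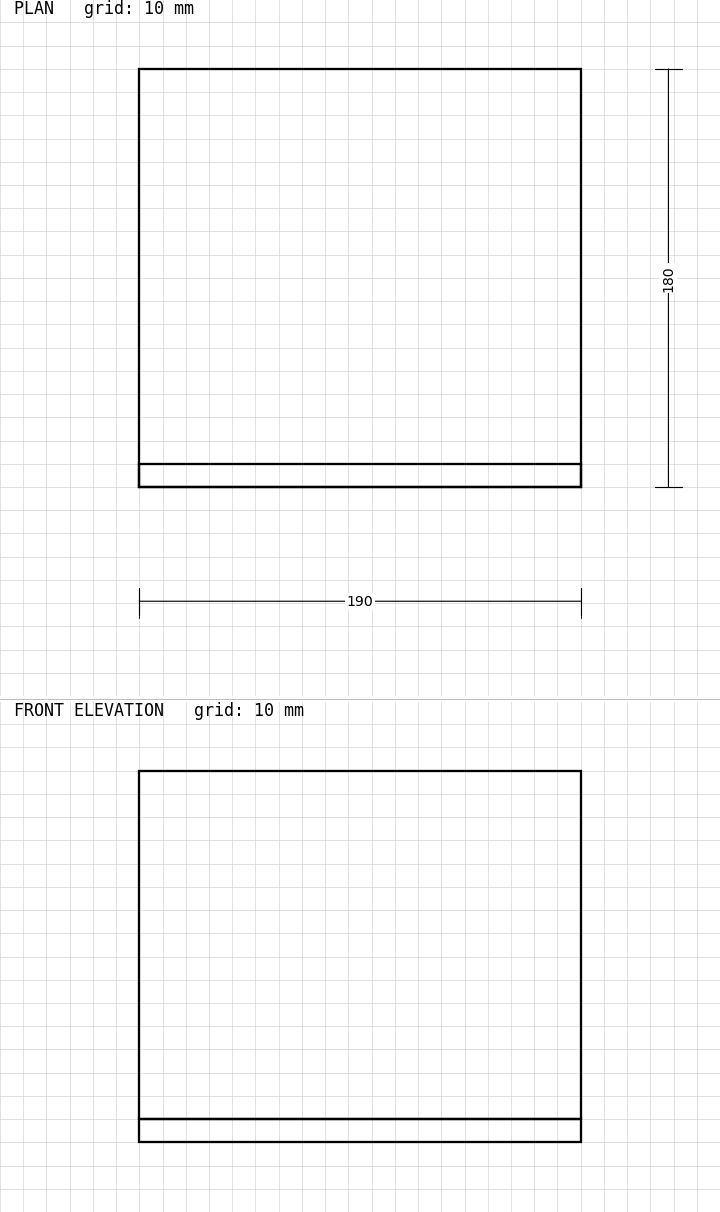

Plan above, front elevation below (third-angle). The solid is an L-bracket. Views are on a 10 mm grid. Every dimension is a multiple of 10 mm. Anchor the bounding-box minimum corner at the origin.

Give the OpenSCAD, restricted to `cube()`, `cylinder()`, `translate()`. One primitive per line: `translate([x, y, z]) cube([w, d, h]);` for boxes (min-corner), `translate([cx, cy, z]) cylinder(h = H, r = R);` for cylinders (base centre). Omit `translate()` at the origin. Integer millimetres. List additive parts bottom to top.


cube([190, 180, 10]);
translate([0, 0, 10]) cube([190, 10, 150]);


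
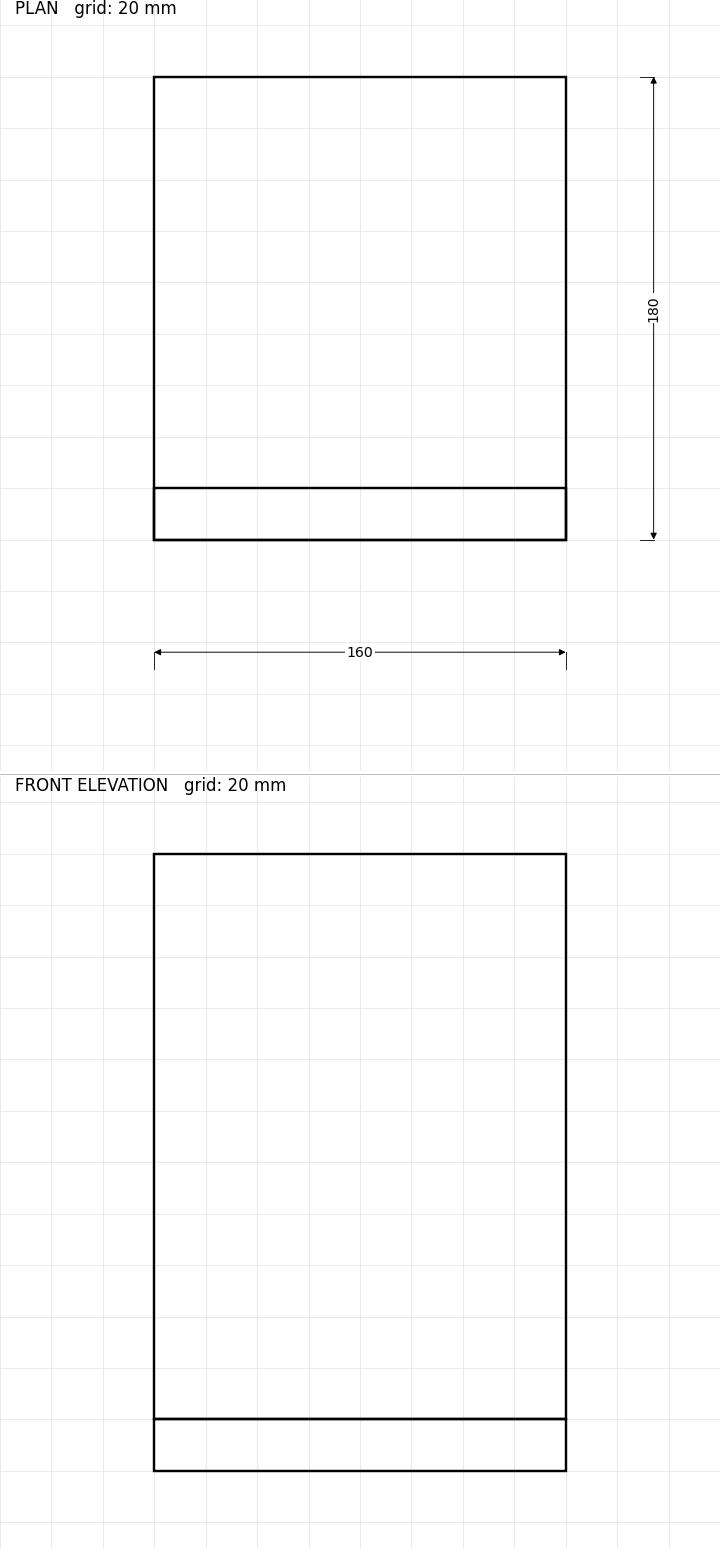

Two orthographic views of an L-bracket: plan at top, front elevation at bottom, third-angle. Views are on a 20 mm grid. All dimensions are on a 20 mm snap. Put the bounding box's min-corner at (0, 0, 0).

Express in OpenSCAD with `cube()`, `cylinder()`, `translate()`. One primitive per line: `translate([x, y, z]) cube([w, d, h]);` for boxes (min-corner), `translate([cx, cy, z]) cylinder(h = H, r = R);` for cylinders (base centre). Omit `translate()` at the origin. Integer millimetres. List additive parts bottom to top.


cube([160, 180, 20]);
translate([0, 0, 20]) cube([160, 20, 220]);
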